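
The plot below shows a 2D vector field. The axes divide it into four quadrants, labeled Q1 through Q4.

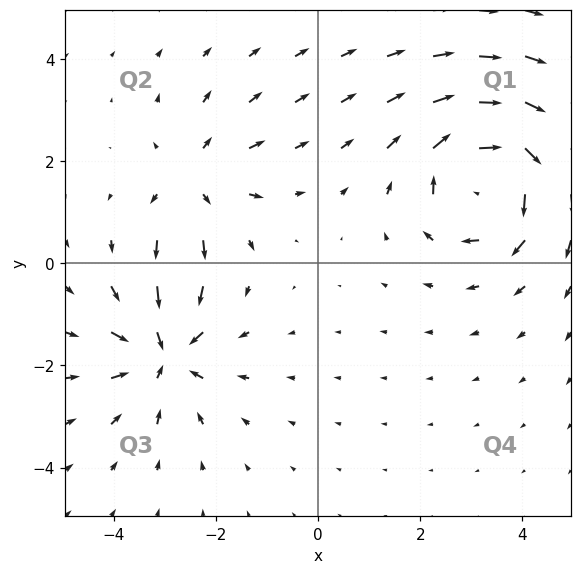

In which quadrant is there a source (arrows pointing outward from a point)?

The source sits at approximately (-2.4, 1.6), which lies in quadrant Q2. The divergence there is about +3, positive as expected for a source.

Q2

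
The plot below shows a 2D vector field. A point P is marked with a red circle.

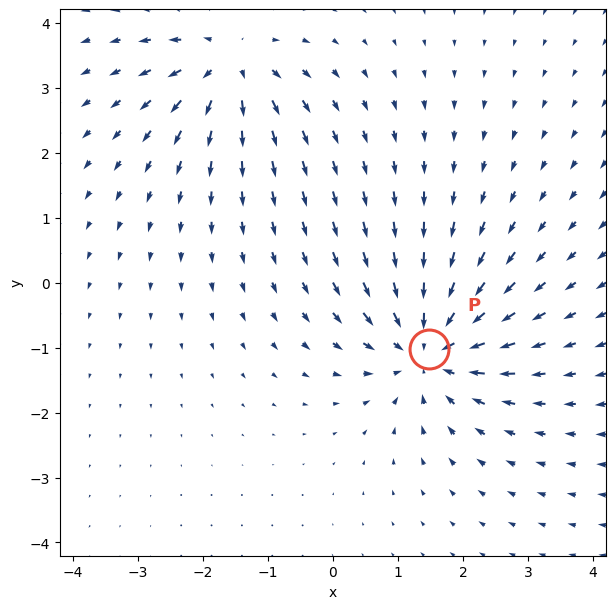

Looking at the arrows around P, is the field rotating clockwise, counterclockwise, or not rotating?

not rotating

Near P at (1.5, -1.0) the arrows show no circulation. The curl there is ≈0.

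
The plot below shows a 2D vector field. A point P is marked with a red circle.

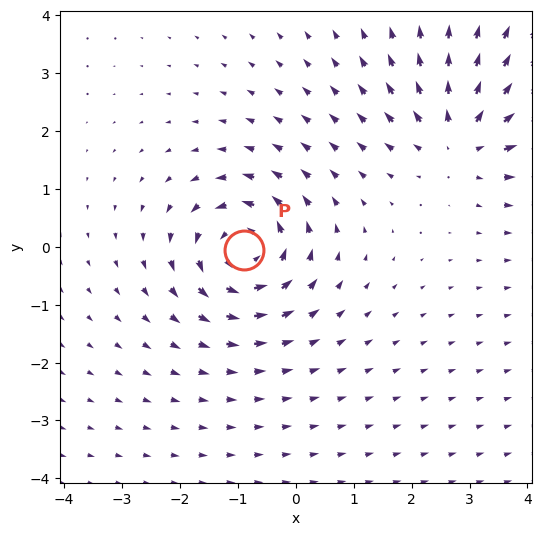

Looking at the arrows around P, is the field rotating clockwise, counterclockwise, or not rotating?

Near P at (-0.9, -0.1) the arrows circulate counterclockwise. The curl (z-component) there is about +5; positive curl means counterclockwise rotation.

counterclockwise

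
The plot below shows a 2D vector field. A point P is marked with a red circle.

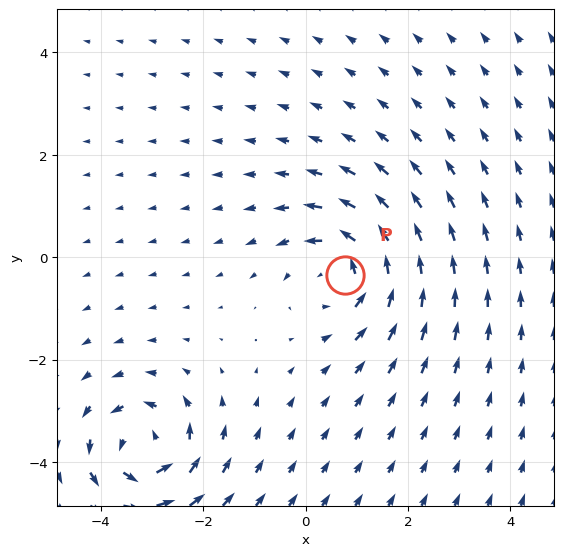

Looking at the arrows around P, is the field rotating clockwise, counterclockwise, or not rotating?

counterclockwise

Near P at (0.8, -0.3) the arrows circulate counterclockwise. The curl (z-component) there is about +3; positive curl means counterclockwise rotation.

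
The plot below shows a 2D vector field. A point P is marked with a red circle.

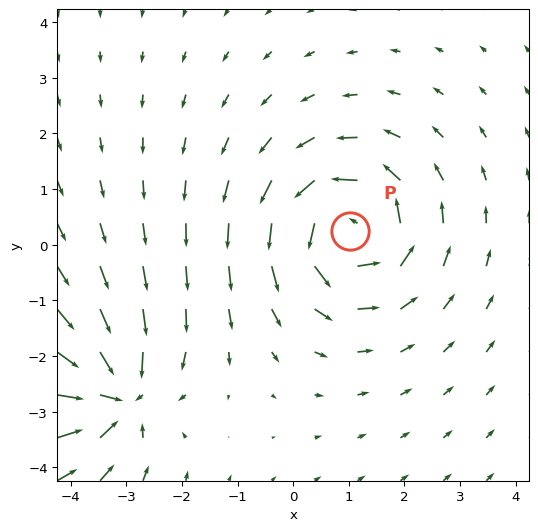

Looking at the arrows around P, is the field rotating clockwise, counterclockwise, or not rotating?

Near P at (1.0, 0.2) the arrows circulate counterclockwise. The curl (z-component) there is about +5; positive curl means counterclockwise rotation.

counterclockwise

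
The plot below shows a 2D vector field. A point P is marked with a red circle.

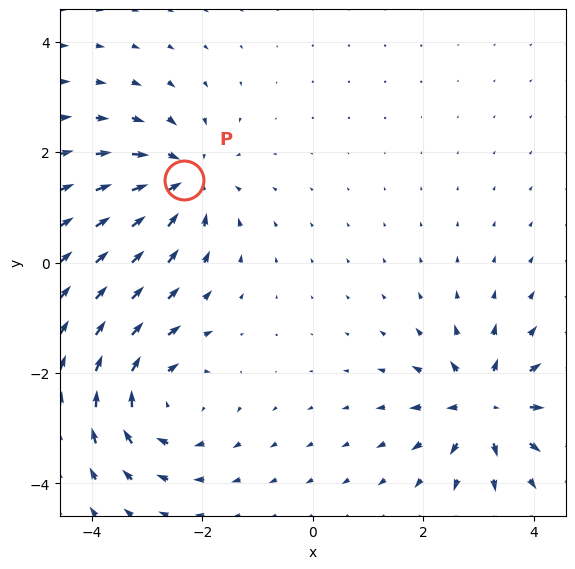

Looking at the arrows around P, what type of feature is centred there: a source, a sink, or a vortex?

At P (-2.3, 1.5) the arrows converge inward. Divergence about -5, curl ≈0 — negative divergence with near-zero curl is a sink.

sink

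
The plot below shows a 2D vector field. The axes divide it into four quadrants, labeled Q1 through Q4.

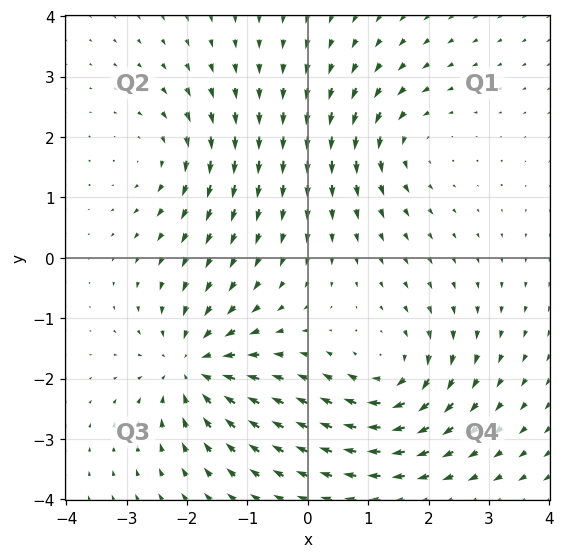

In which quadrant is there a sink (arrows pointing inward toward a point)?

The sink sits at approximately (-1.9, -1.8), which lies in quadrant Q3. The divergence there is about -6, negative as expected for a sink.

Q3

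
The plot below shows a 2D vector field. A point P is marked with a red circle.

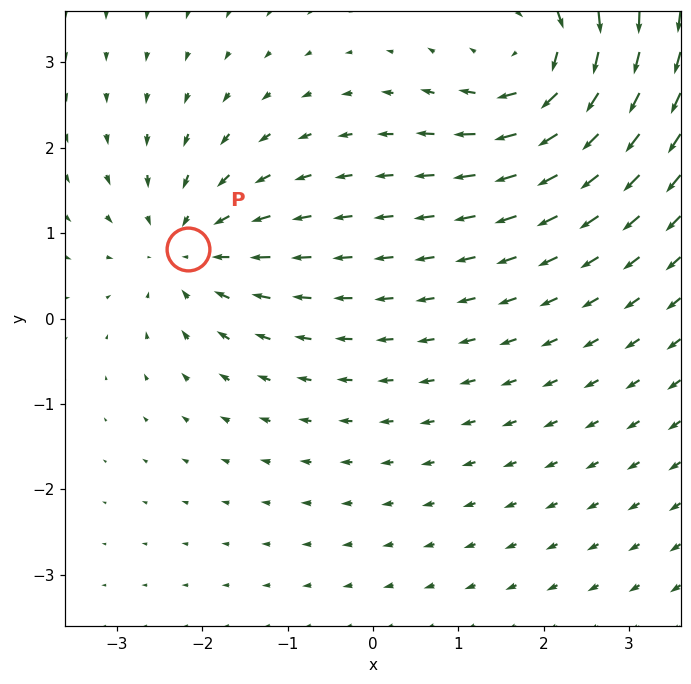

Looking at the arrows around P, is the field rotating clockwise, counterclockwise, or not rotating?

not rotating

Near P at (-2.2, 0.8) the arrows show no circulation. The curl there is ≈0.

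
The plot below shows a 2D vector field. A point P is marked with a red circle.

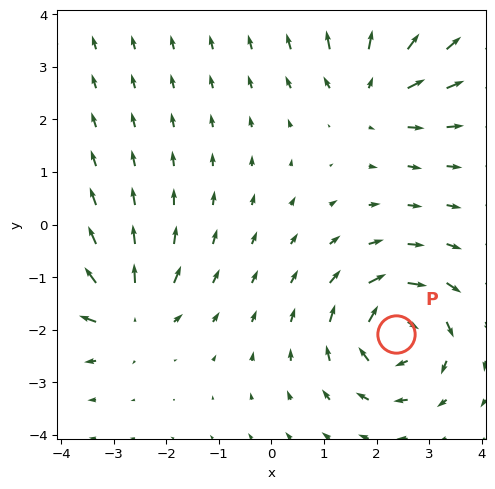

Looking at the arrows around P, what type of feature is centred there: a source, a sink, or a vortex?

At P (2.4, -2.1) the arrows circulate clockwise. Divergence ≈0, curl about -7 — near-zero divergence with nonzero curl is a vortex.

vortex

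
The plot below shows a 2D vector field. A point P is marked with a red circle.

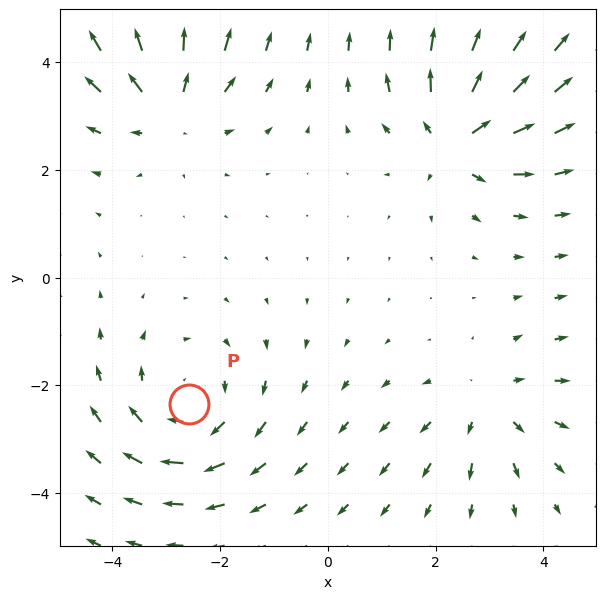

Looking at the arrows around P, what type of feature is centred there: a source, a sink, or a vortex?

At P (-2.6, -2.4) the arrows circulate clockwise. Divergence ≈0, curl about -4 — near-zero divergence with nonzero curl is a vortex.

vortex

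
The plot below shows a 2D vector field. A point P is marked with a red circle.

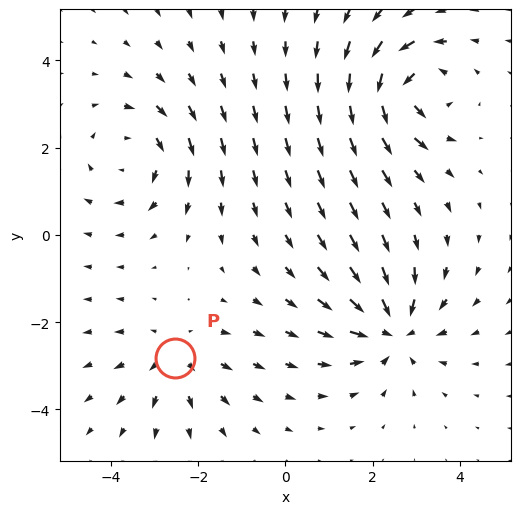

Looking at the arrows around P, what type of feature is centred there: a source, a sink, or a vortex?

At P (-2.5, -2.8) the arrows spread outward. Divergence about +3, curl ≈0 — positive divergence with near-zero curl is a source.

source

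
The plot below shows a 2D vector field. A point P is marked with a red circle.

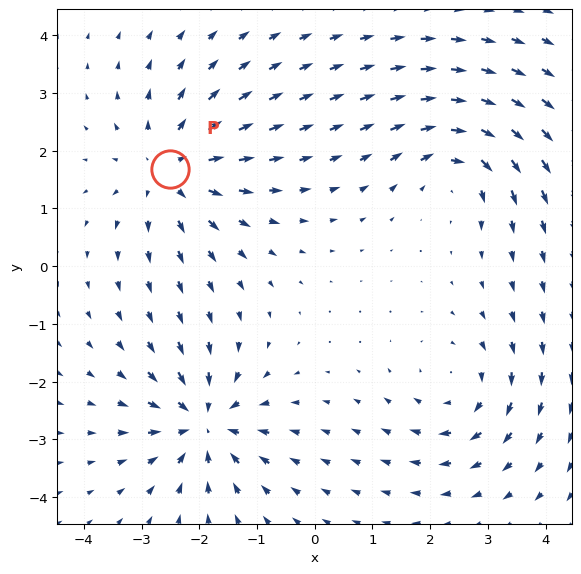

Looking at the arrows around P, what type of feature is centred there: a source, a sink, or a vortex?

At P (-2.5, 1.7) the arrows spread outward. Divergence about +3, curl ≈0 — positive divergence with near-zero curl is a source.

source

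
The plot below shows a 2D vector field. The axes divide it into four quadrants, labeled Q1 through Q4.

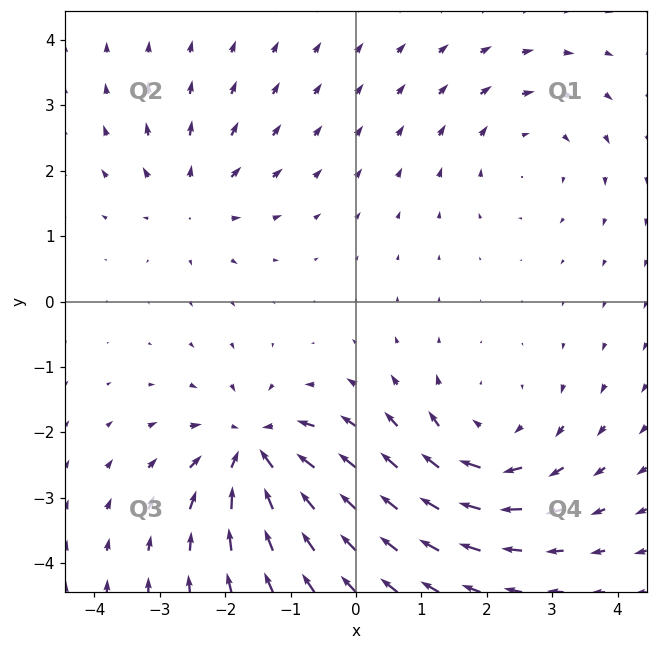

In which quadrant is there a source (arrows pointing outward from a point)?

The source sits at approximately (-2.5, 1.5), which lies in quadrant Q2. The divergence there is about +3, positive as expected for a source.

Q2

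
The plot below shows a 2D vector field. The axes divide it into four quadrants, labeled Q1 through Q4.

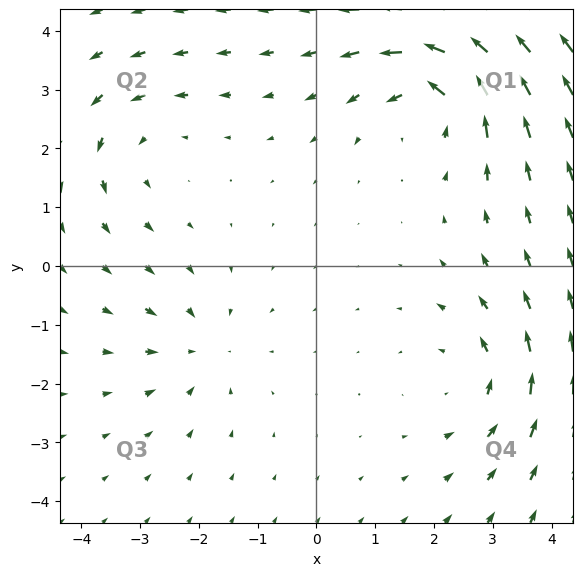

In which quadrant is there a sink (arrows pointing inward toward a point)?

The sink sits at approximately (-2.0, -1.4), which lies in quadrant Q3. The divergence there is about -3, negative as expected for a sink.

Q3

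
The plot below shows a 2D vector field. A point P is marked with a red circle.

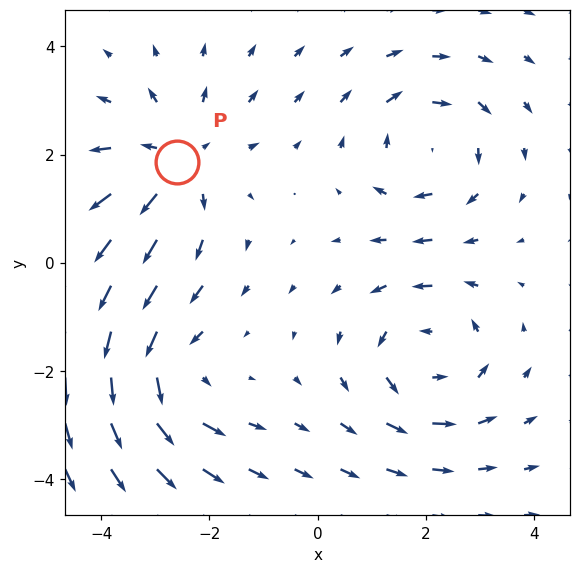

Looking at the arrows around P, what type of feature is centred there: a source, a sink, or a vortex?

At P (-2.6, 1.9) the arrows spread outward. Divergence about +4, curl ≈0 — positive divergence with near-zero curl is a source.

source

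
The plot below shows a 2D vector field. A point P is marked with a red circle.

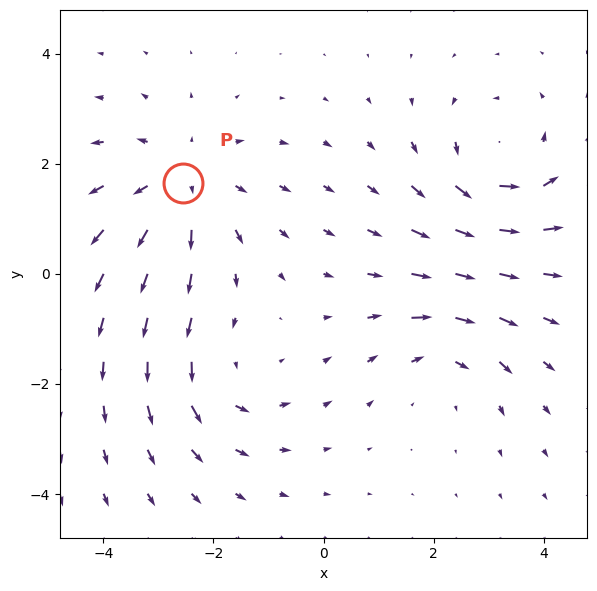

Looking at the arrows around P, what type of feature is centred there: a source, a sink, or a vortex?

At P (-2.6, 1.7) the arrows spread outward. Divergence about +4, curl ≈0 — positive divergence with near-zero curl is a source.

source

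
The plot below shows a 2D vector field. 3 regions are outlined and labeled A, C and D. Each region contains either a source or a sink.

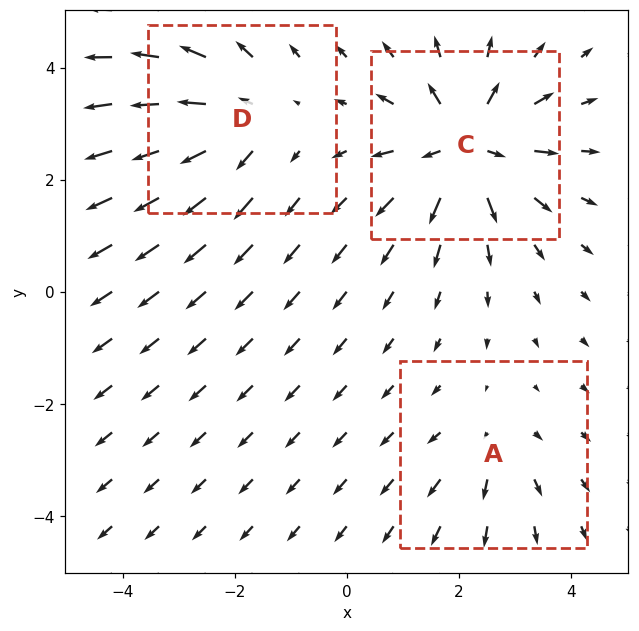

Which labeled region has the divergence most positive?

C

Divergence at each region's feature centre — A: about +2, C: about +6, D: about +4. Region C is most positive.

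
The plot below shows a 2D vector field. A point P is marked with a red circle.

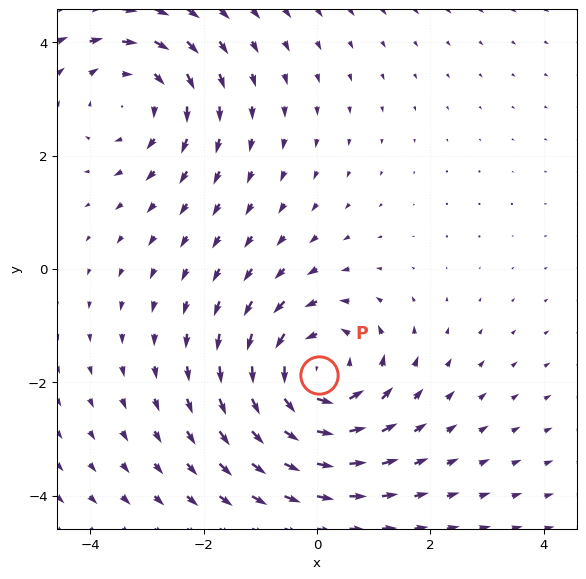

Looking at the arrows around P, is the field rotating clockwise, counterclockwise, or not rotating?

Near P at (0.0, -1.9) the arrows circulate counterclockwise. The curl (z-component) there is about +4; positive curl means counterclockwise rotation.

counterclockwise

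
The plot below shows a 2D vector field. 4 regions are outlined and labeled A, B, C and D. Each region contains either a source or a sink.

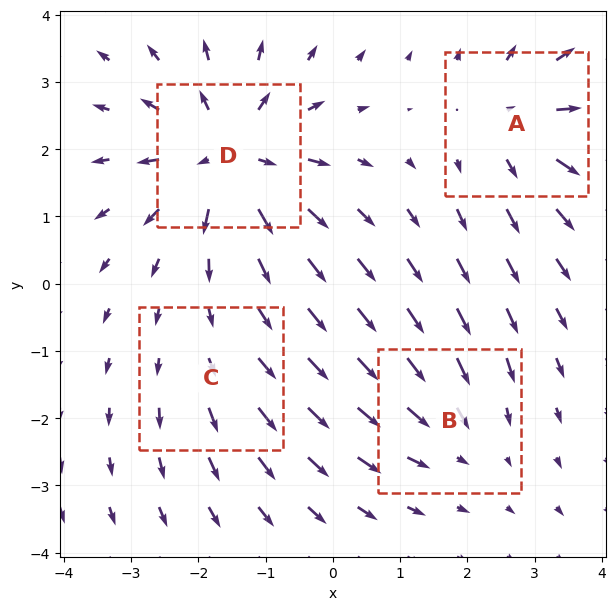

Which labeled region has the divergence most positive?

Divergence at each region's feature centre — A: about +5, B: about -3, C: about +2, D: about +7. Region D is most positive.

D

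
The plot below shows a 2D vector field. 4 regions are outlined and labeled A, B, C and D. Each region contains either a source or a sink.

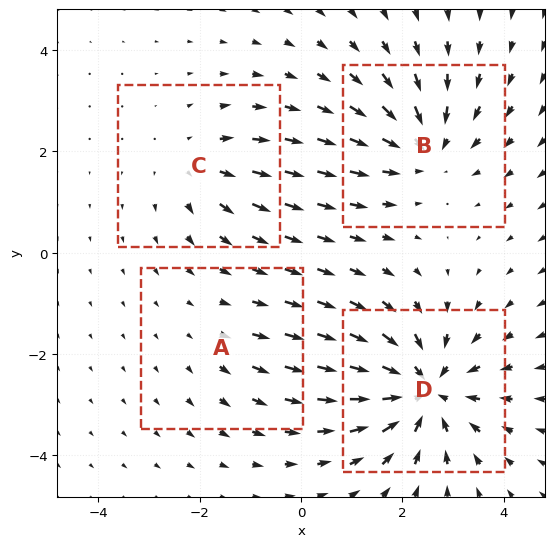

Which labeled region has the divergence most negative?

D

Divergence at each region's feature centre — A: about +2, B: about -5, C: about +3, D: about -7. Region D is most negative.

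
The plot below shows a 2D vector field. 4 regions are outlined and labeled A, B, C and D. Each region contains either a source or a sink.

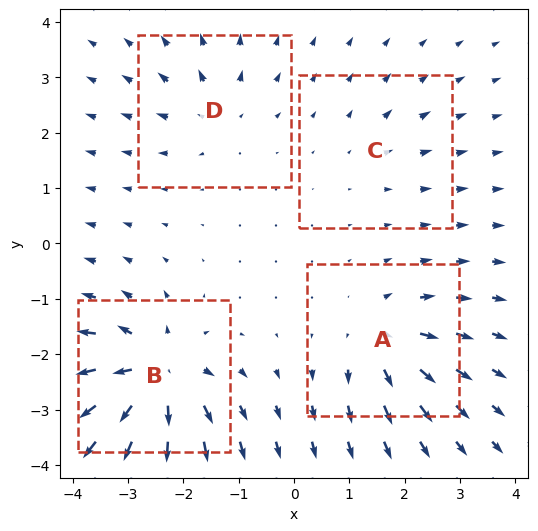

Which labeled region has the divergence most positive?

B

Divergence at each region's feature centre — A: about +6, B: about +9, C: about +2, D: about +4. Region B is most positive.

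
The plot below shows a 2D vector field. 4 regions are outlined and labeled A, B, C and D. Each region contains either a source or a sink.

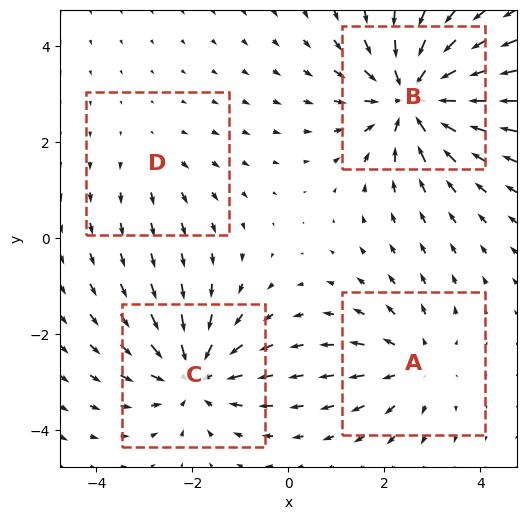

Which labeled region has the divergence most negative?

B

Divergence at each region's feature centre — A: about +3, B: about -6, C: about -5, D: about +2. Region B is most negative.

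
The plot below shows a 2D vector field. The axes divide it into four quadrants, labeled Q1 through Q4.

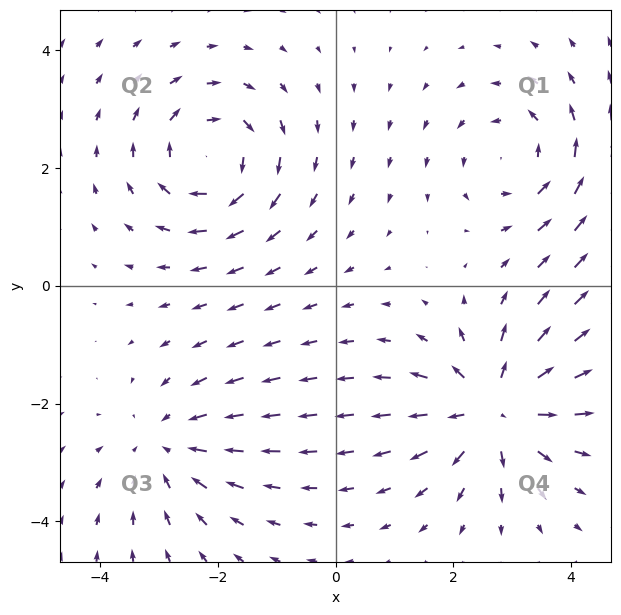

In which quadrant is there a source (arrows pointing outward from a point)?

Q4

The source sits at approximately (2.7, -2.1), which lies in quadrant Q4. The divergence there is about +6, positive as expected for a source.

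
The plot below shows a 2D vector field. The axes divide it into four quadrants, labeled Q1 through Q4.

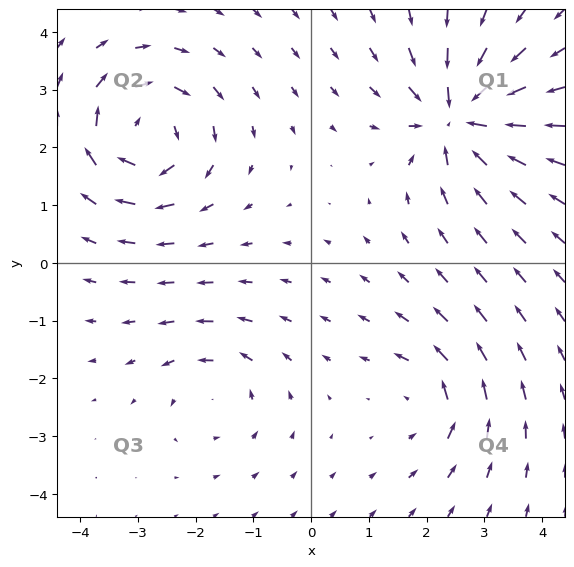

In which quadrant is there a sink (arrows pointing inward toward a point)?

Q1

The sink sits at approximately (2.6, 2.5), which lies in quadrant Q1. The divergence there is about -7, negative as expected for a sink.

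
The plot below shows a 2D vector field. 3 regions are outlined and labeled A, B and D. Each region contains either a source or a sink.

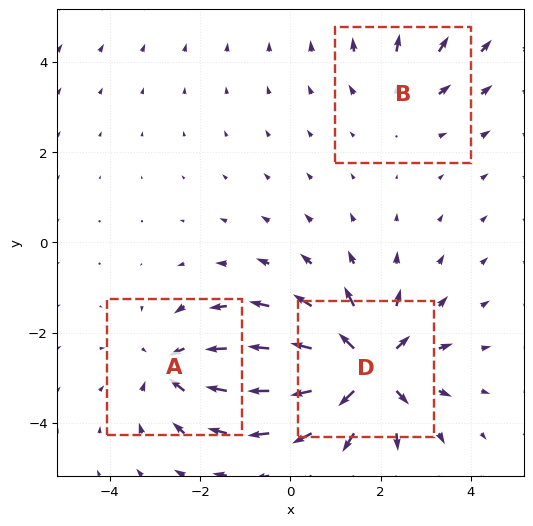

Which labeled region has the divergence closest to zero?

Divergence at each region's feature centre — A: about -3, B: about +2, D: about +6. Region B is closest to zero.

B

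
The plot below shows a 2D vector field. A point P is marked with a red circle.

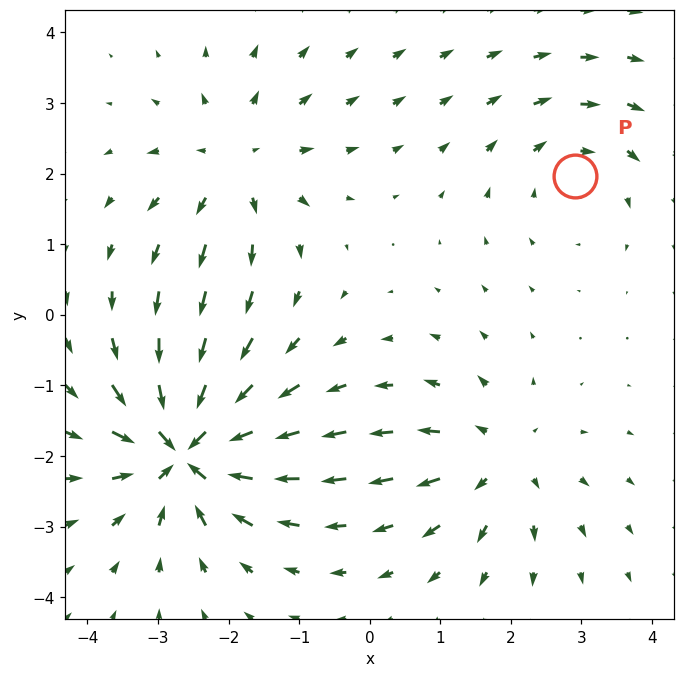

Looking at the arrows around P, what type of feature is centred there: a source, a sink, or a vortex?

At P (2.9, 2.0) the arrows circulate clockwise. Divergence ≈0, curl about -2 — near-zero divergence with nonzero curl is a vortex.

vortex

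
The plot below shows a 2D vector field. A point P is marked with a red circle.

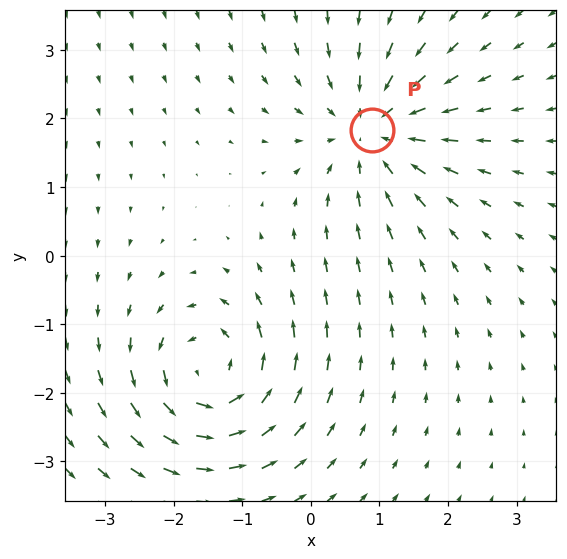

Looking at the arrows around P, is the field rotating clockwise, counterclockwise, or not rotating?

Near P at (0.9, 1.8) the arrows show no circulation. The curl there is ≈0.

not rotating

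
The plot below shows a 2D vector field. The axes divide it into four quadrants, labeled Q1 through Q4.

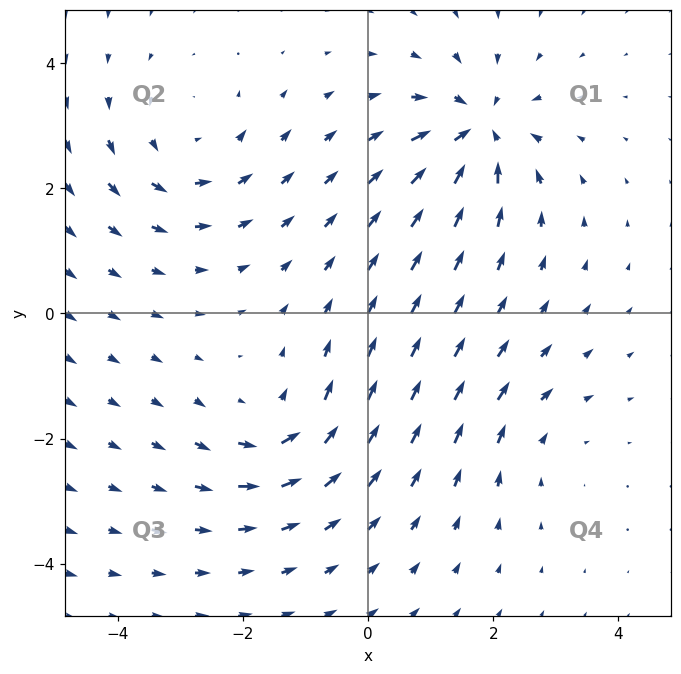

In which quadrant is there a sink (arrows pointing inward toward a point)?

Q1

The sink sits at approximately (1.8, 2.9), which lies in quadrant Q1. The divergence there is about -6, negative as expected for a sink.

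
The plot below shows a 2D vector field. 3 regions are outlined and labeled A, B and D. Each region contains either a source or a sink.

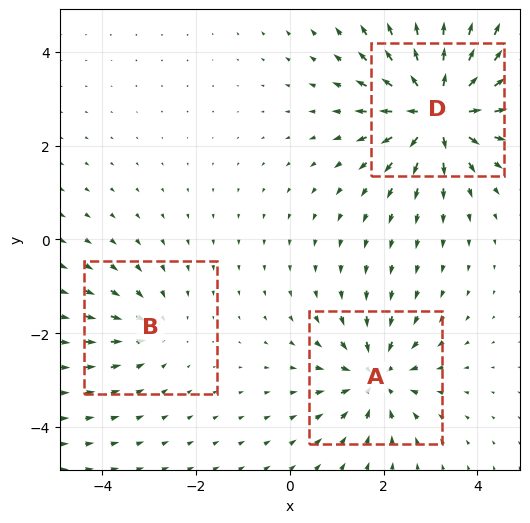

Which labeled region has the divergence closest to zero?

Divergence at each region's feature centre — A: about -4, B: about -2, D: about +6. Region B is closest to zero.

B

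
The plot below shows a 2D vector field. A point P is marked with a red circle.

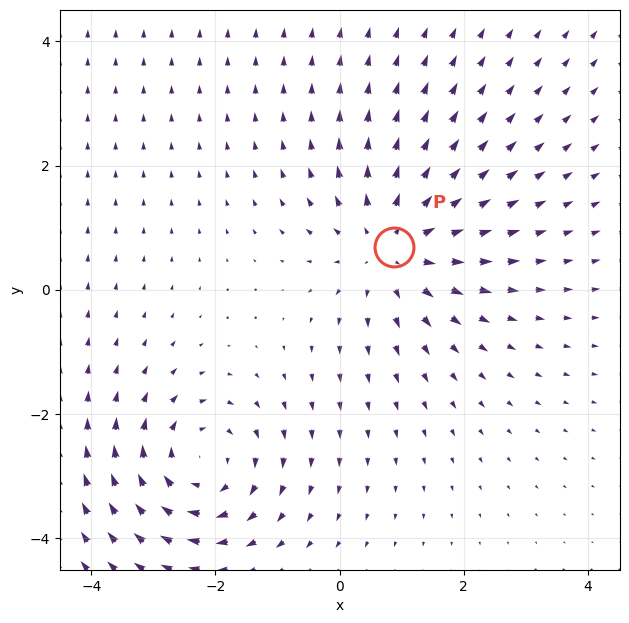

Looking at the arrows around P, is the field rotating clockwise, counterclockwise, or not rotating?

Near P at (0.9, 0.7) the arrows show no circulation. The curl there is ≈0.

not rotating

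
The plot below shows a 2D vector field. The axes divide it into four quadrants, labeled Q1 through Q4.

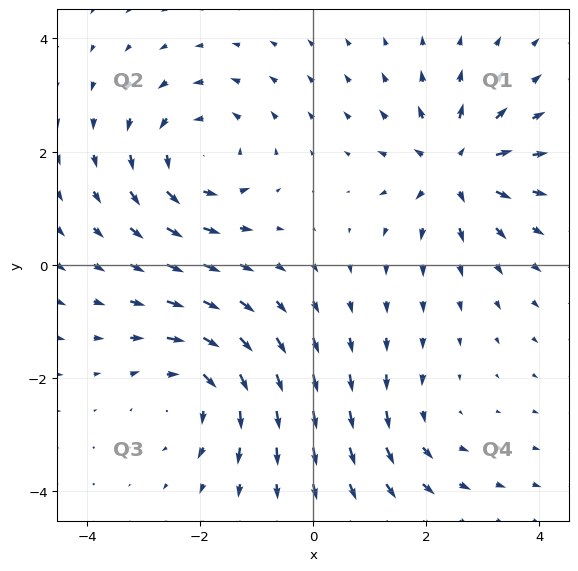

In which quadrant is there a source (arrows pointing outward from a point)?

Q1

The source sits at approximately (2.5, 1.7), which lies in quadrant Q1. The divergence there is about +6, positive as expected for a source.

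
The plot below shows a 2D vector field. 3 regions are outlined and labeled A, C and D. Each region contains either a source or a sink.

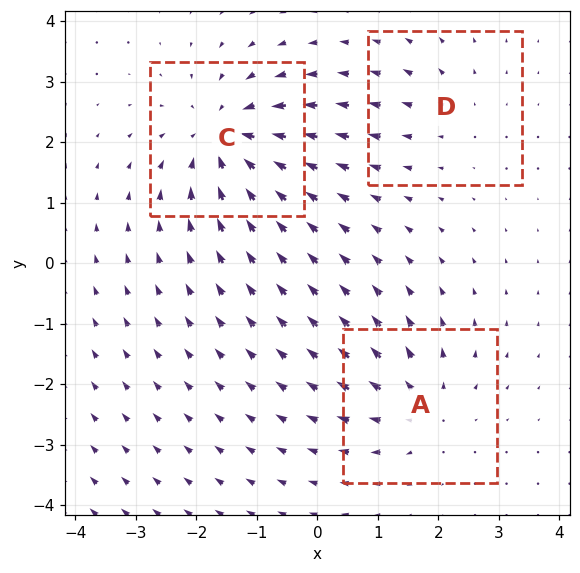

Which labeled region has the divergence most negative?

C

Divergence at each region's feature centre — A: about +3, C: about -5, D: about +2. Region C is most negative.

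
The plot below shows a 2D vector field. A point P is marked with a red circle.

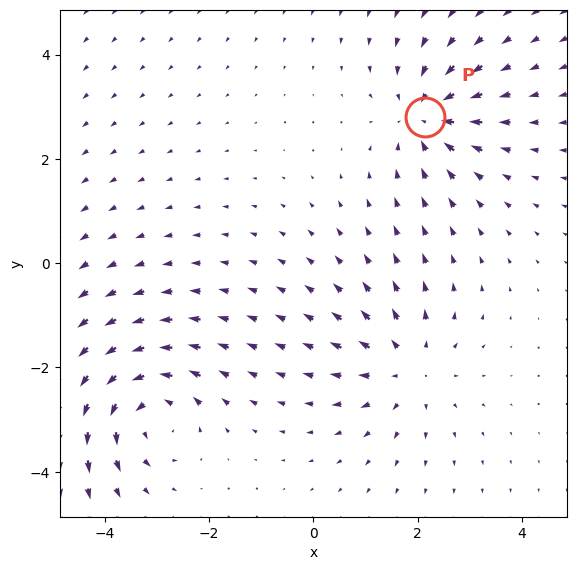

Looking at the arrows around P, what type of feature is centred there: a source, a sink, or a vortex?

sink

At P (2.2, 2.8) the arrows converge inward. Divergence about -4, curl ≈0 — negative divergence with near-zero curl is a sink.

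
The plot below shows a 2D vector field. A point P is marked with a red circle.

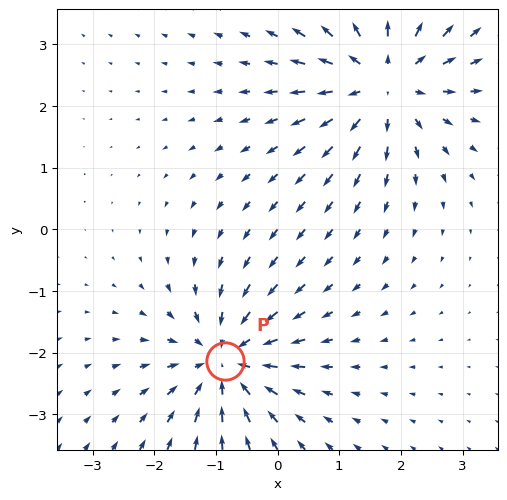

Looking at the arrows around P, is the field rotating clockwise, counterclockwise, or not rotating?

not rotating

Near P at (-0.9, -2.1) the arrows show no circulation. The curl there is ≈0.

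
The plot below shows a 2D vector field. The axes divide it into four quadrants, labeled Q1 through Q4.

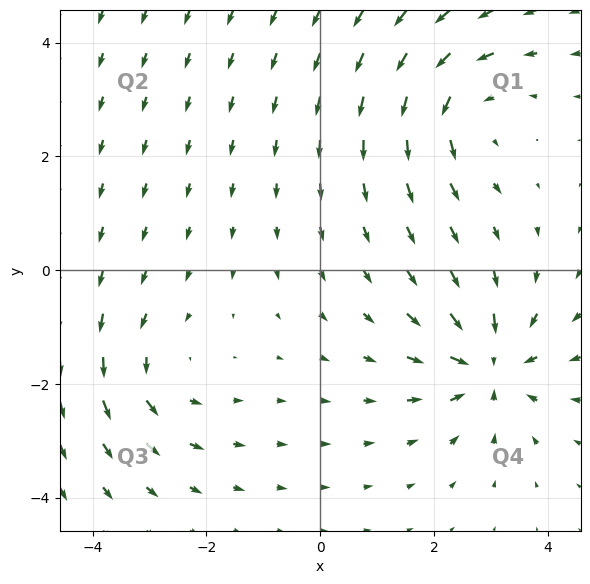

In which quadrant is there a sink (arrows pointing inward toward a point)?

Q4

The sink sits at approximately (3.0, -1.7), which lies in quadrant Q4. The divergence there is about -6, negative as expected for a sink.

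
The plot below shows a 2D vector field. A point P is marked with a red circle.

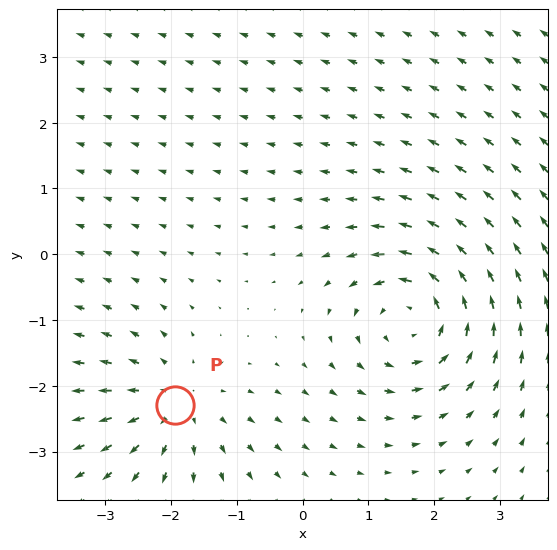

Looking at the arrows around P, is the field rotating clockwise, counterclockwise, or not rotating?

not rotating

Near P at (-1.9, -2.3) the arrows show no circulation. The curl there is ≈0.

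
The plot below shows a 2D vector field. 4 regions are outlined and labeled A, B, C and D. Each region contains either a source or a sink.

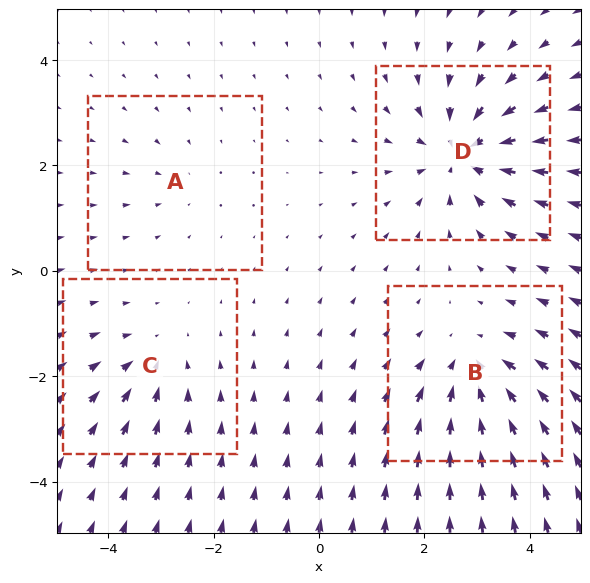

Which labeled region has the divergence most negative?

D

Divergence at each region's feature centre — A: about -2, B: about -5, C: about -4, D: about -7. Region D is most negative.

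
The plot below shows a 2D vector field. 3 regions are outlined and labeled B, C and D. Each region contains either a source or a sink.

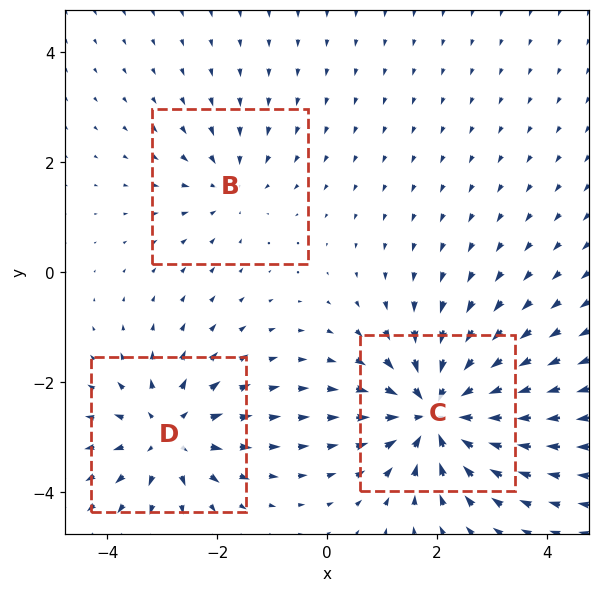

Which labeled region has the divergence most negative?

C

Divergence at each region's feature centre — B: about -2, C: about -5, D: about +4. Region C is most negative.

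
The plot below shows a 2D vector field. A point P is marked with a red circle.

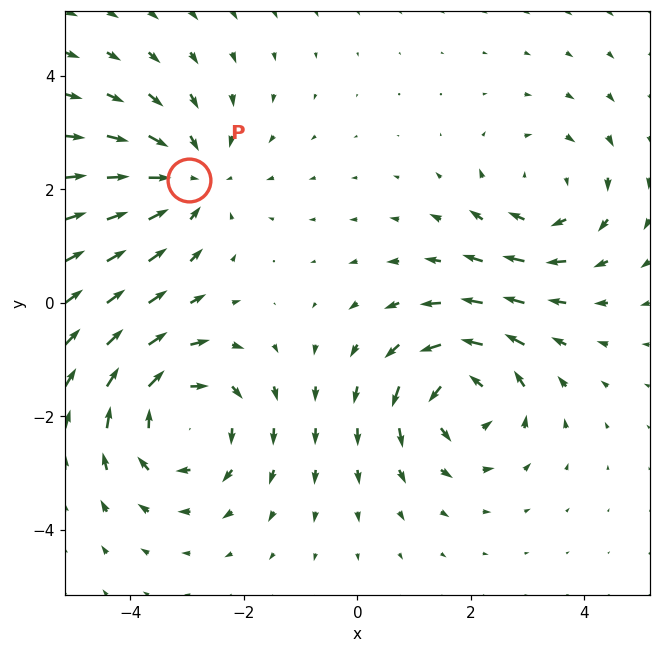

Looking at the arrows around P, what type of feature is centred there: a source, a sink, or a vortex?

sink

At P (-3.0, 2.2) the arrows converge inward. Divergence about -3, curl ≈0 — negative divergence with near-zero curl is a sink.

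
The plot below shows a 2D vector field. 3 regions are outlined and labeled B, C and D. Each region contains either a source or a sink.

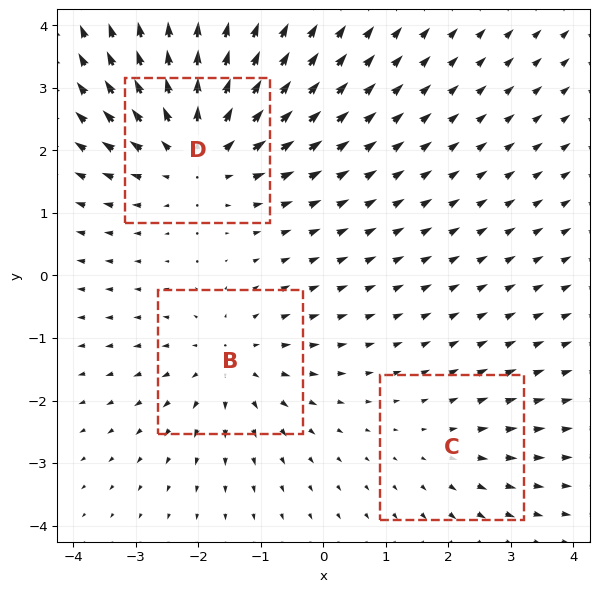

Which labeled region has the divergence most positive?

D

Divergence at each region's feature centre — B: about +3, C: about +2, D: about +4. Region D is most positive.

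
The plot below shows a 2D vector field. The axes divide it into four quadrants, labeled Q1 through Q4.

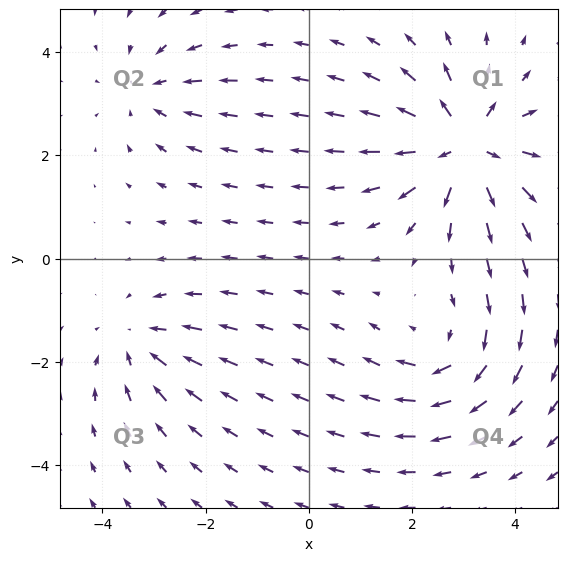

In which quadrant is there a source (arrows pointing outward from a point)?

The source sits at approximately (3.0, 2.2), which lies in quadrant Q1. The divergence there is about +6, positive as expected for a source.

Q1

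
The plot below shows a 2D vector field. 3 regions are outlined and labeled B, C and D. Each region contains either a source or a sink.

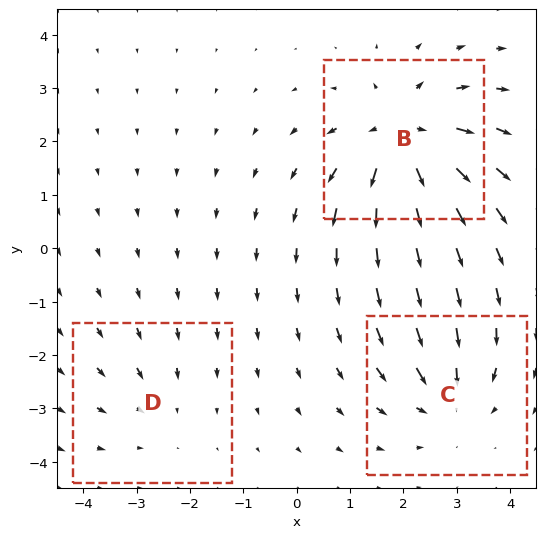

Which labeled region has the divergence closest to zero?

Divergence at each region's feature centre — B: about +5, C: about -3, D: about -2. Region D is closest to zero.

D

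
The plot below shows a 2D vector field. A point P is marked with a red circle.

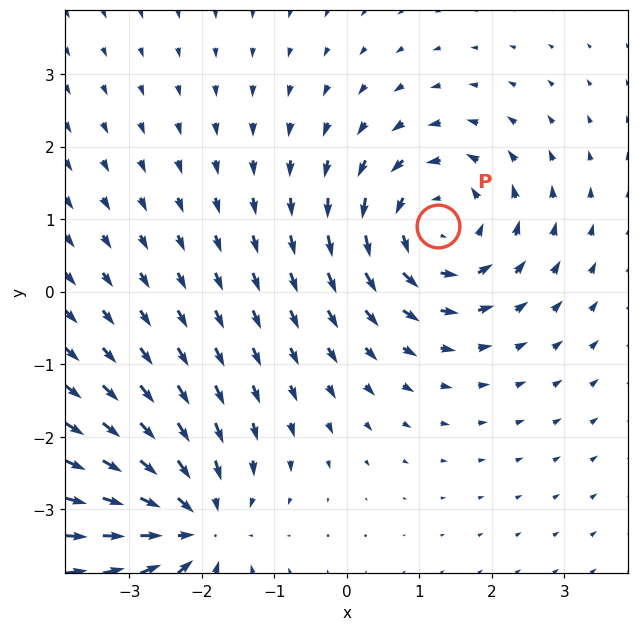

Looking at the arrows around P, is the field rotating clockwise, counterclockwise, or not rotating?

Near P at (1.3, 0.9) the arrows circulate counterclockwise. The curl (z-component) there is about +5; positive curl means counterclockwise rotation.

counterclockwise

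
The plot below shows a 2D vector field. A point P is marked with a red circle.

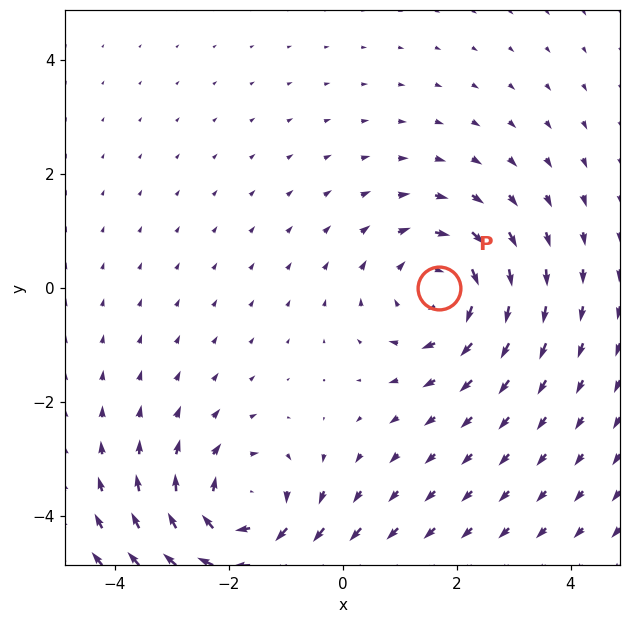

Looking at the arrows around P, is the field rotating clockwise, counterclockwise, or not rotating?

Near P at (1.7, -0.0) the arrows circulate clockwise. The curl (z-component) there is about -3; negative curl means clockwise rotation.

clockwise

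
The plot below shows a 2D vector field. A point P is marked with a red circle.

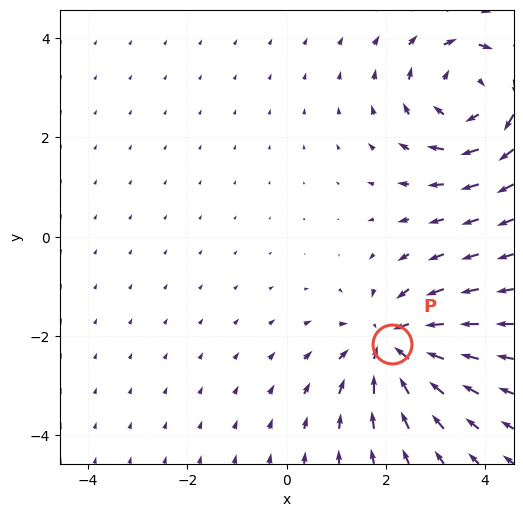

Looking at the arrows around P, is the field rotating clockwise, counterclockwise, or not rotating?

Near P at (2.1, -2.2) the arrows show no circulation. The curl there is ≈0.

not rotating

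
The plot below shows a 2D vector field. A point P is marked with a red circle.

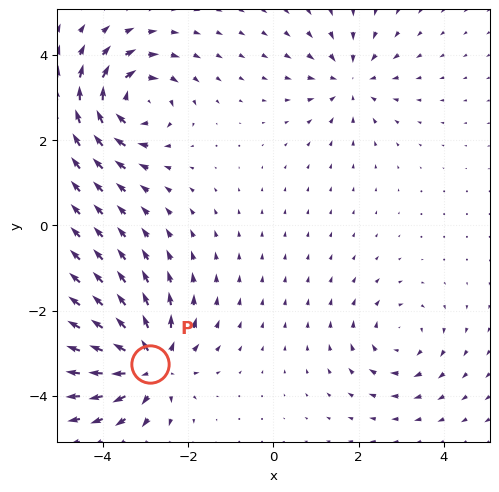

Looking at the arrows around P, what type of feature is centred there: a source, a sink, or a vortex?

At P (-2.9, -3.3) the arrows spread outward. Divergence about +5, curl ≈0 — positive divergence with near-zero curl is a source.

source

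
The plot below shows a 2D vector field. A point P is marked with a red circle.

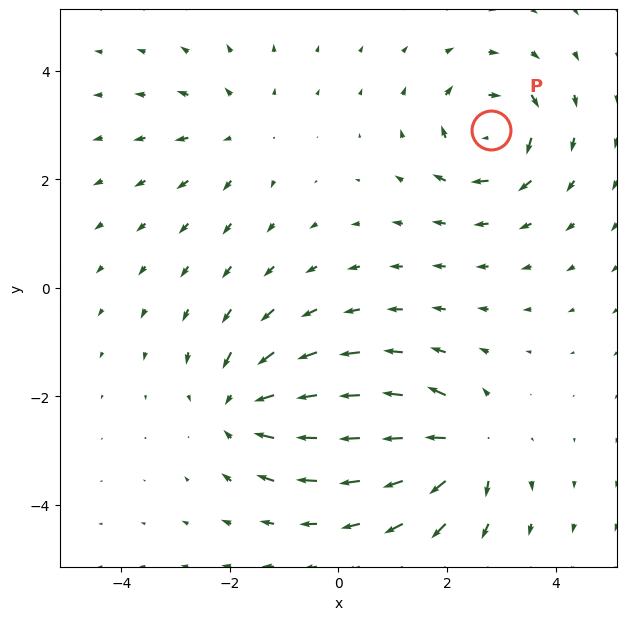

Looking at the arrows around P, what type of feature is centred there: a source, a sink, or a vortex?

At P (2.8, 2.9) the arrows circulate clockwise. Divergence ≈0, curl about -5 — near-zero divergence with nonzero curl is a vortex.

vortex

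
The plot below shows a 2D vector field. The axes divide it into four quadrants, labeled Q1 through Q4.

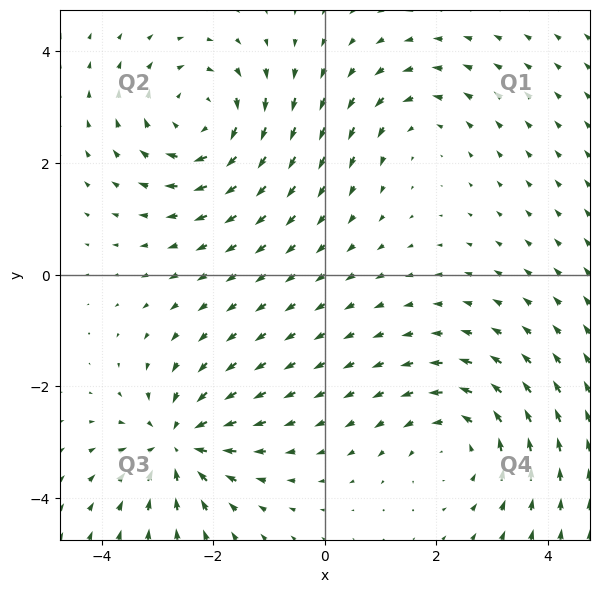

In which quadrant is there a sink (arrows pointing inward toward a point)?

The sink sits at approximately (-2.6, -3.0), which lies in quadrant Q3. The divergence there is about -5, negative as expected for a sink.

Q3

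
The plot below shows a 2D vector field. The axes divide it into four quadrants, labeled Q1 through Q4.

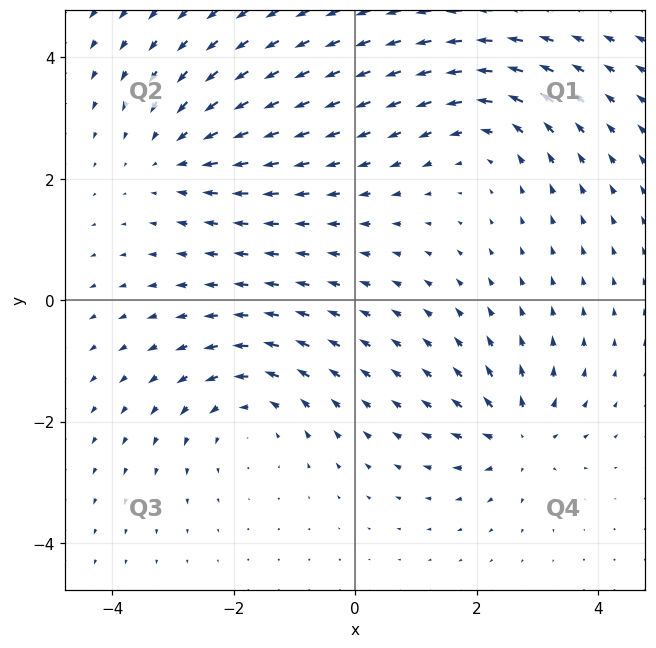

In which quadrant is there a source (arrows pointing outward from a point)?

Q4

The source sits at approximately (2.7, -2.3), which lies in quadrant Q4. The divergence there is about +5, positive as expected for a source.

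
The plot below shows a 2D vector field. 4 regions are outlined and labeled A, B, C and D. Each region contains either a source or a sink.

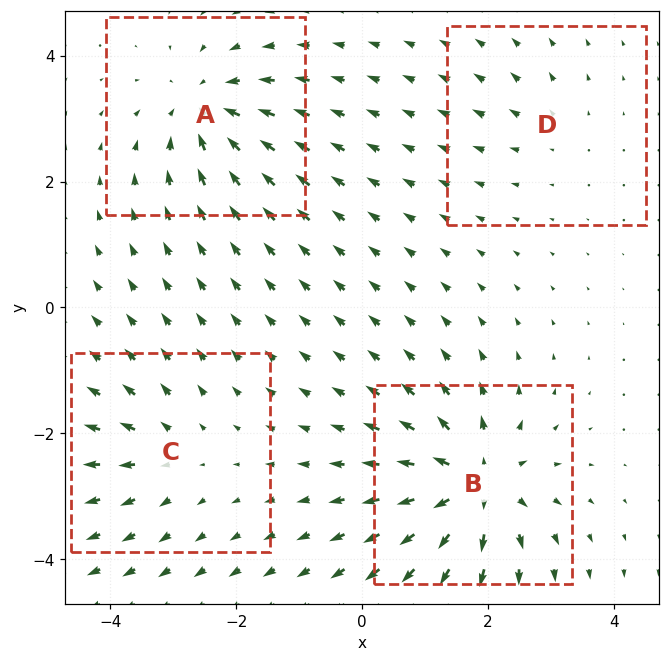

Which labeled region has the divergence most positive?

Divergence at each region's feature centre — A: about -6, B: about +8, C: about +4, D: about +2. Region B is most positive.

B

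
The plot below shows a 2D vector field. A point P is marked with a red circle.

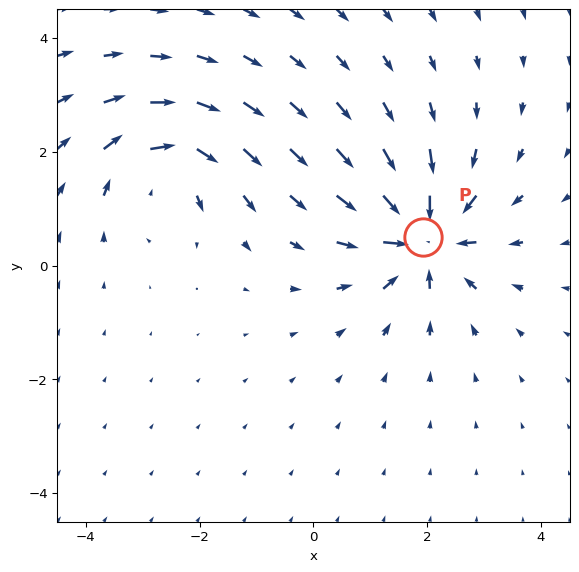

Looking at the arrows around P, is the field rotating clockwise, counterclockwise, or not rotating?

not rotating

Near P at (1.9, 0.5) the arrows show no circulation. The curl there is ≈0.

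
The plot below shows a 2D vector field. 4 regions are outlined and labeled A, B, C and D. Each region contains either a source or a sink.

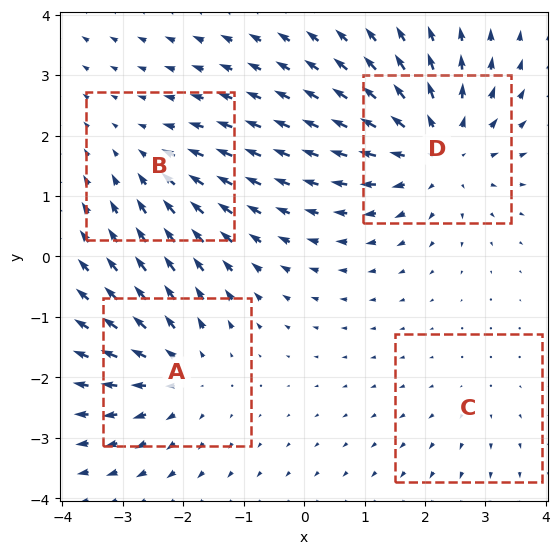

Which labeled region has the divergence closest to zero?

C

Divergence at each region's feature centre — A: about +4, B: about -3, C: about +2, D: about +6. Region C is closest to zero.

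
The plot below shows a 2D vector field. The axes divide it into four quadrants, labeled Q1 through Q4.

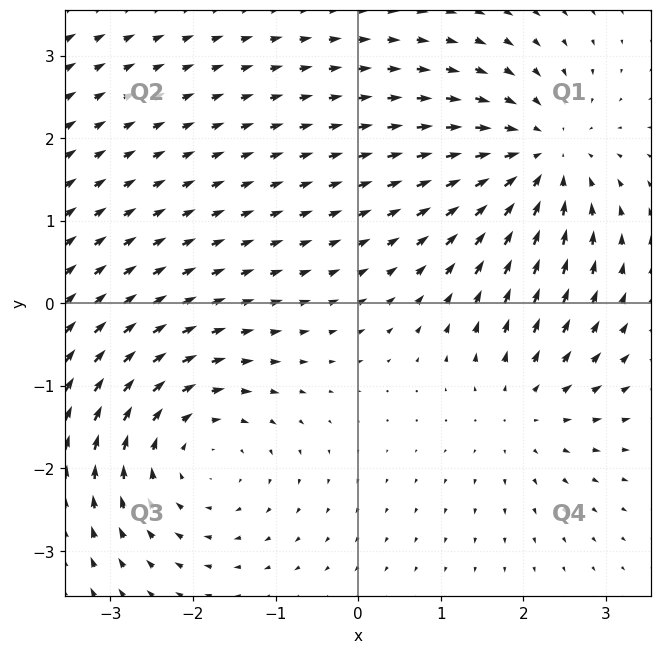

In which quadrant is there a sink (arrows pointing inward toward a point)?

Q1

The sink sits at approximately (2.2, 1.8), which lies in quadrant Q1. The divergence there is about -5, negative as expected for a sink.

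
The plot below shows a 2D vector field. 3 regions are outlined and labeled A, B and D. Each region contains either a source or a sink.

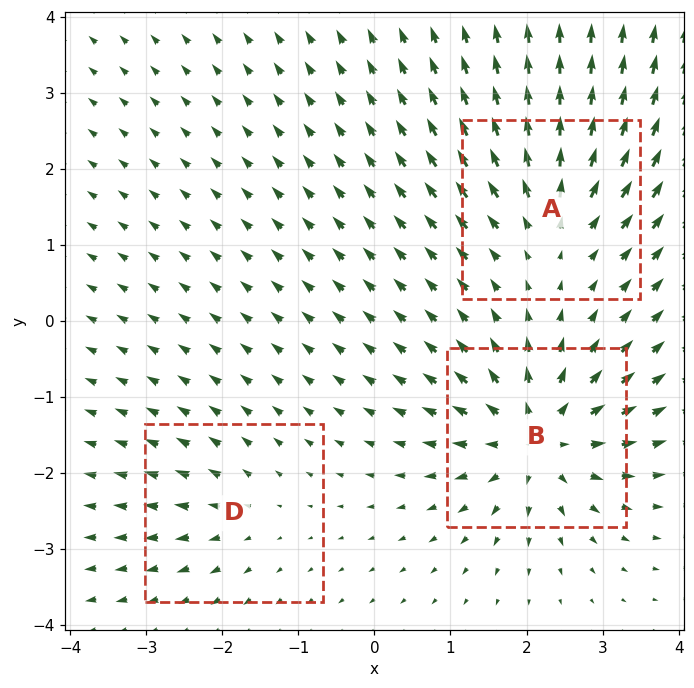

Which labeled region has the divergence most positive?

Divergence at each region's feature centre — A: about +4, B: about +6, D: about +2. Region B is most positive.

B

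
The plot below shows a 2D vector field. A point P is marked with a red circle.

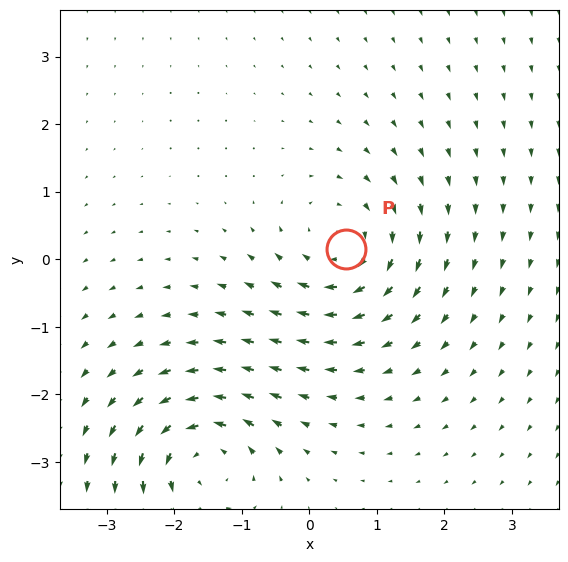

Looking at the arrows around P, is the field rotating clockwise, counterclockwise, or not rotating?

Near P at (0.5, 0.2) the arrows circulate clockwise. The curl (z-component) there is about -4; negative curl means clockwise rotation.

clockwise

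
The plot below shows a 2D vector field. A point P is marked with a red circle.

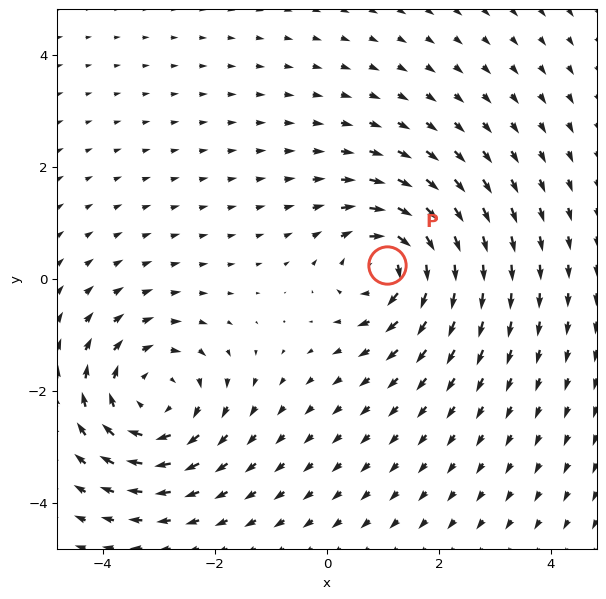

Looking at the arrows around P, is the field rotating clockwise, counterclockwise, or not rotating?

clockwise

Near P at (1.1, 0.3) the arrows circulate clockwise. The curl (z-component) there is about -6; negative curl means clockwise rotation.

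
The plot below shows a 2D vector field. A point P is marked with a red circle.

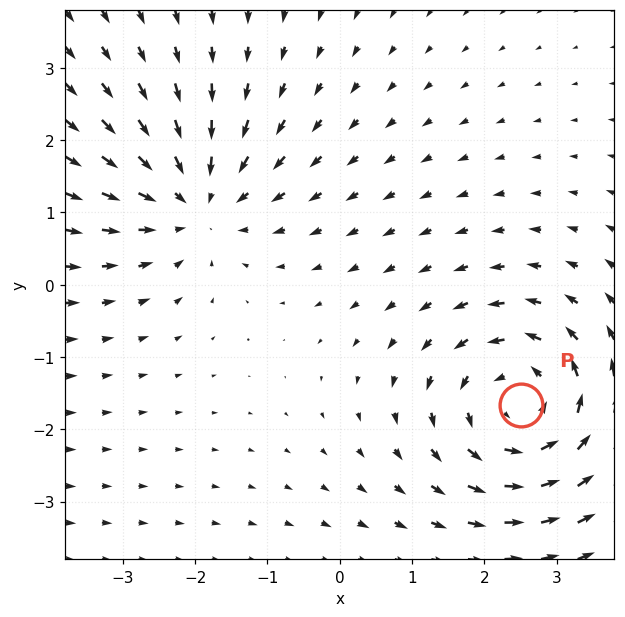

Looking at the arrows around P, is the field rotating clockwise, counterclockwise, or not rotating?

Near P at (2.5, -1.7) the arrows circulate counterclockwise. The curl (z-component) there is about +4; positive curl means counterclockwise rotation.

counterclockwise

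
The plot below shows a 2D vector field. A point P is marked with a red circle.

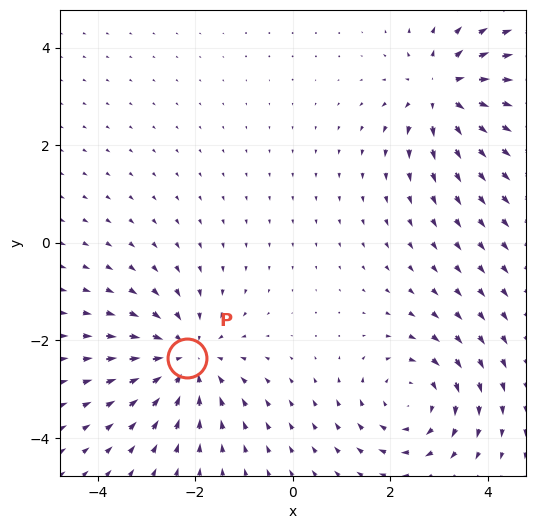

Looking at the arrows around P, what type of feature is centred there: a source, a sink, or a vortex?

At P (-2.2, -2.4) the arrows converge inward. Divergence about -4, curl ≈0 — negative divergence with near-zero curl is a sink.

sink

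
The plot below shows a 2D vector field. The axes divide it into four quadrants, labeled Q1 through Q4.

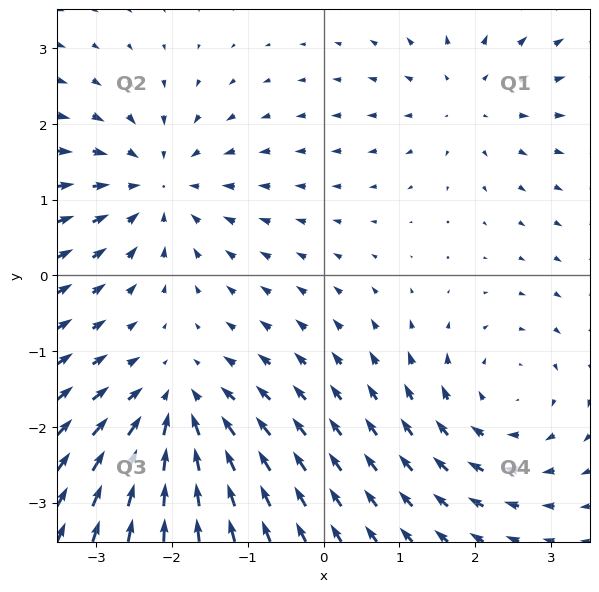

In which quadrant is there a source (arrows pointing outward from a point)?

The source sits at approximately (1.9, 2.3), which lies in quadrant Q1. The divergence there is about +3, positive as expected for a source.

Q1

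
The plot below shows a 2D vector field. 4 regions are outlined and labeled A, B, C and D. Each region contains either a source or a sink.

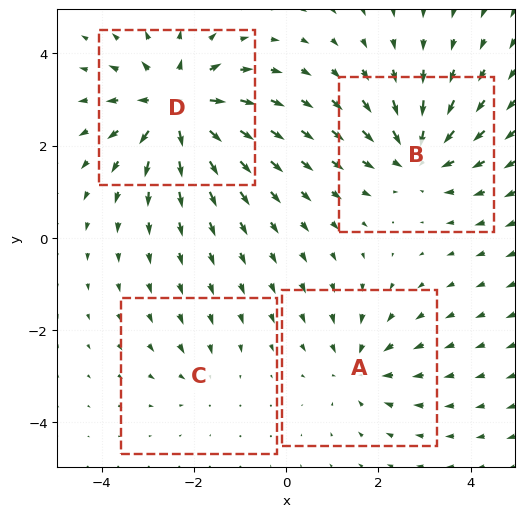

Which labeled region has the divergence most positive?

Divergence at each region's feature centre — A: about -4, B: about -5, C: about -2, D: about +7. Region D is most positive.

D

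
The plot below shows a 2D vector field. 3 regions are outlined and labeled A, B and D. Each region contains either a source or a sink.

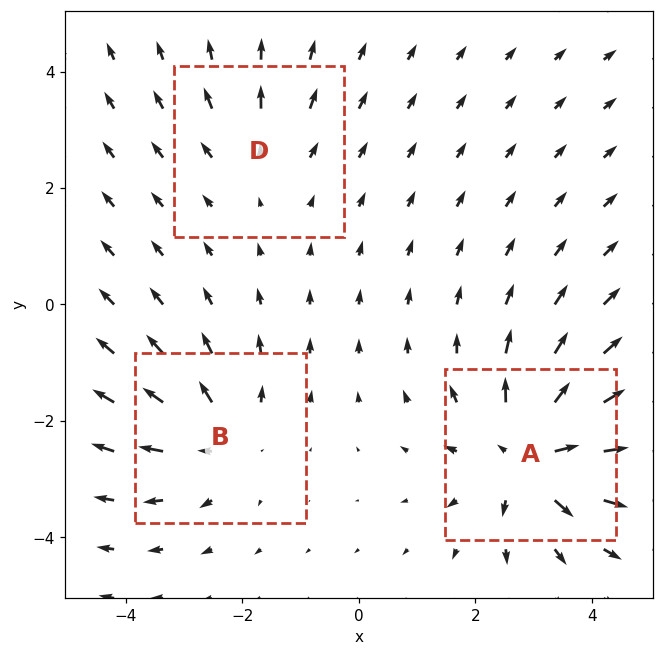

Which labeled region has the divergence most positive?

Divergence at each region's feature centre — A: about +5, B: about +3, D: about +2. Region A is most positive.

A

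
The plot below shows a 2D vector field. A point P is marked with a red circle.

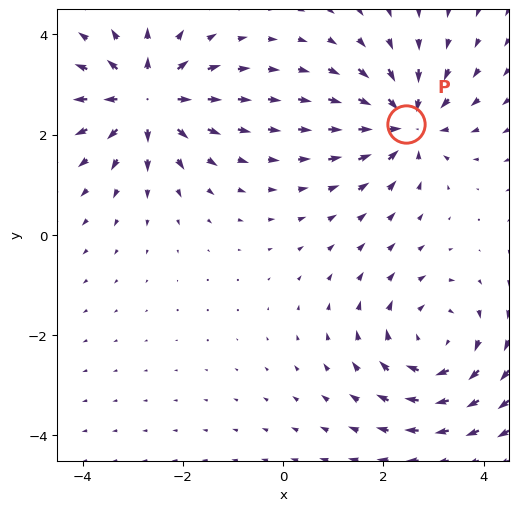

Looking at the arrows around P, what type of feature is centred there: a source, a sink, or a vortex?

At P (2.5, 2.2) the arrows converge inward. Divergence about -6, curl ≈0 — negative divergence with near-zero curl is a sink.

sink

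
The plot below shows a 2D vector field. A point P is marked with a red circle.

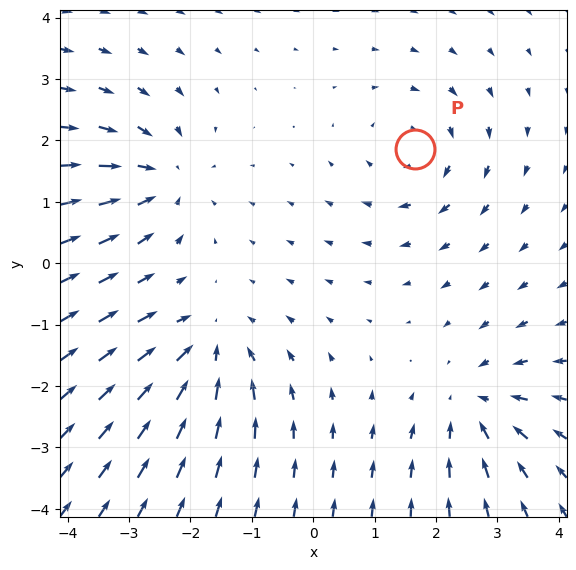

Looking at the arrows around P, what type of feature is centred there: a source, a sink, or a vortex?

At P (1.7, 1.9) the arrows circulate clockwise. Divergence ≈0, curl about -4 — near-zero divergence with nonzero curl is a vortex.

vortex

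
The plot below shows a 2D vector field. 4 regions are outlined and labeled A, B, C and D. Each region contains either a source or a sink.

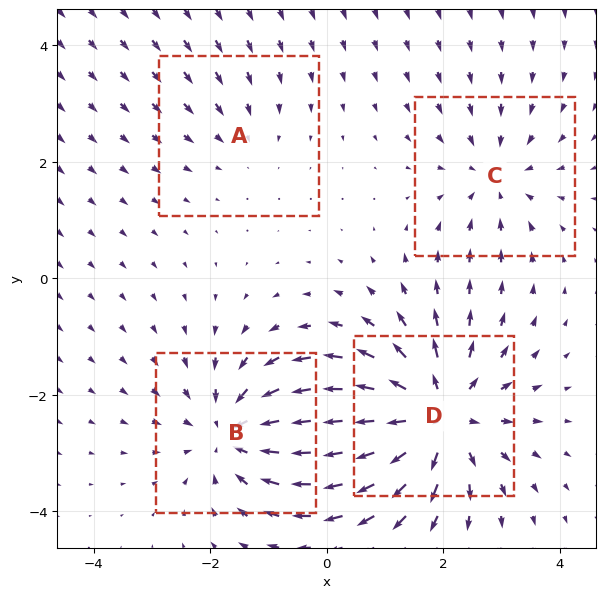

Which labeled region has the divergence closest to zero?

A

Divergence at each region's feature centre — A: about -2, B: about -5, C: about -3, D: about +6. Region A is closest to zero.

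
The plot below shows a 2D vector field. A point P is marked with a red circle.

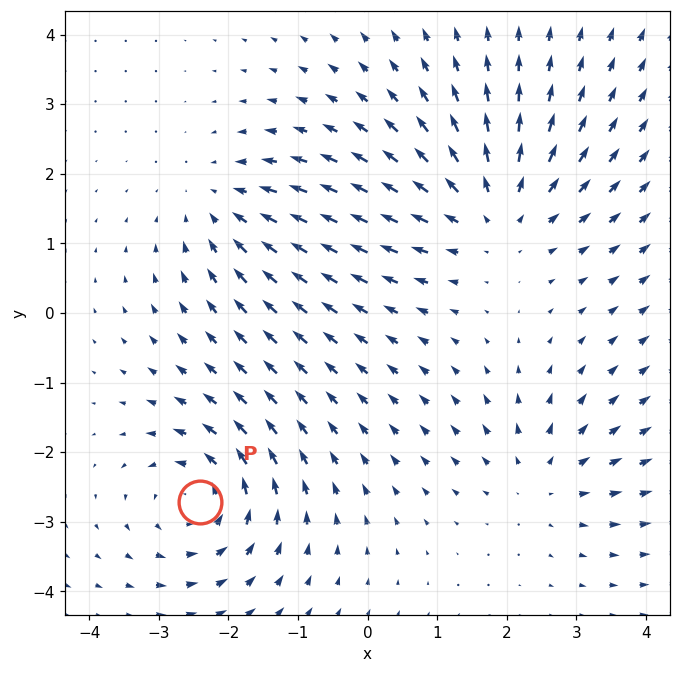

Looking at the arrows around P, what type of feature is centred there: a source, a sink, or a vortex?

At P (-2.4, -2.7) the arrows circulate counterclockwise. Divergence ≈0, curl about +4 — near-zero divergence with nonzero curl is a vortex.

vortex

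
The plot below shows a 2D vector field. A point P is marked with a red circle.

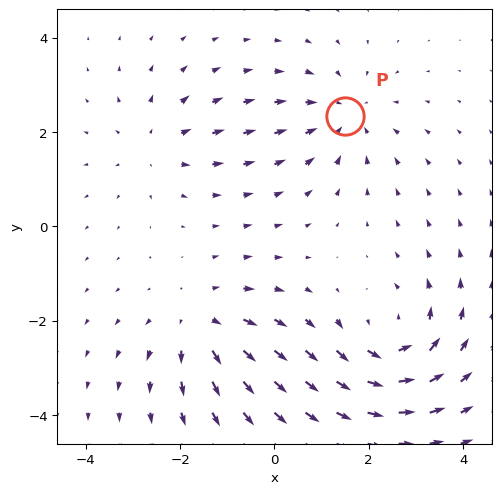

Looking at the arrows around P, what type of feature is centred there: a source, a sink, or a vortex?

At P (1.5, 2.3) the arrows converge inward. Divergence about -3, curl ≈0 — negative divergence with near-zero curl is a sink.

sink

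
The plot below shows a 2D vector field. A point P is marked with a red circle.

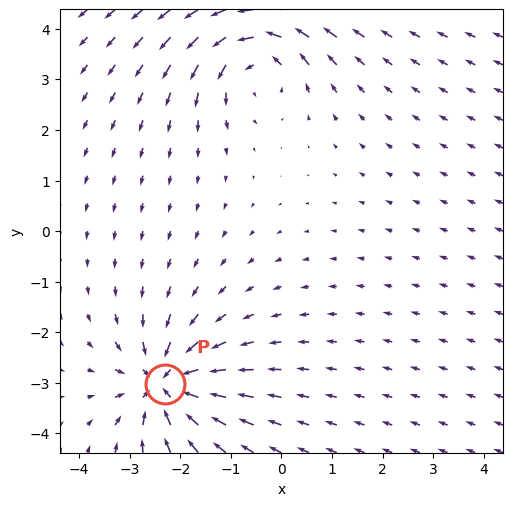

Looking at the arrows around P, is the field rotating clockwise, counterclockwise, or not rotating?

Near P at (-2.3, -3.0) the arrows show no circulation. The curl there is ≈0.

not rotating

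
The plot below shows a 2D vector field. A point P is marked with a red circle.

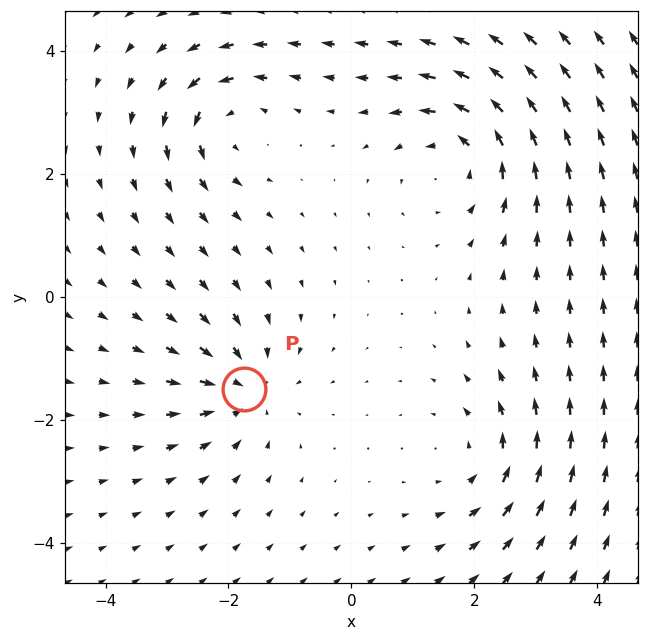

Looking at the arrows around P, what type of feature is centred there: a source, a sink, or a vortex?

sink

At P (-1.7, -1.5) the arrows converge inward. Divergence about -5, curl ≈0 — negative divergence with near-zero curl is a sink.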